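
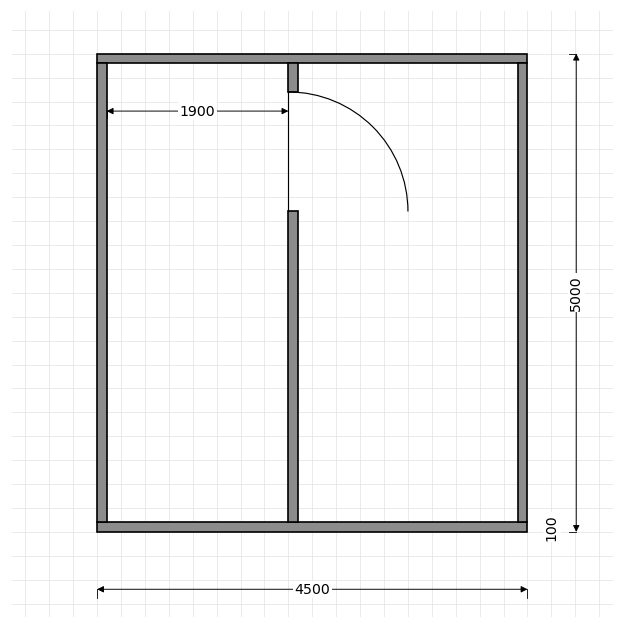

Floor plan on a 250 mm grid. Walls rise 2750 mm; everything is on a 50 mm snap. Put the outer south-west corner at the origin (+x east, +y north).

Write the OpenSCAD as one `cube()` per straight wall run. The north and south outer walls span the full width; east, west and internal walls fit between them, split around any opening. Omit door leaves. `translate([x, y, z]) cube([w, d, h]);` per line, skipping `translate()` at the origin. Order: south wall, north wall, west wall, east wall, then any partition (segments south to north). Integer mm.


cube([4500, 100, 2750]);
translate([0, 4900, 0]) cube([4500, 100, 2750]);
translate([0, 100, 0]) cube([100, 4800, 2750]);
translate([4400, 100, 0]) cube([100, 4800, 2750]);
translate([2000, 100, 0]) cube([100, 3250, 2750]);
translate([2000, 4600, 0]) cube([100, 300, 2750]);


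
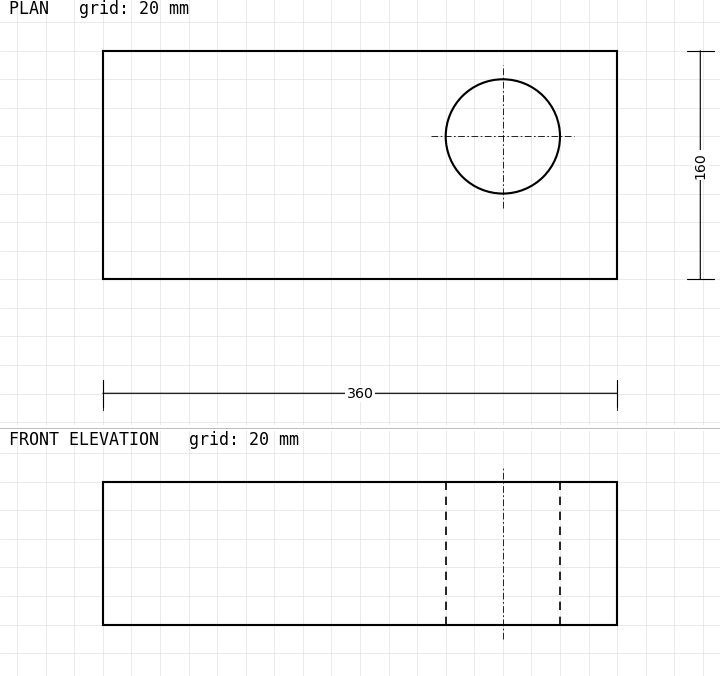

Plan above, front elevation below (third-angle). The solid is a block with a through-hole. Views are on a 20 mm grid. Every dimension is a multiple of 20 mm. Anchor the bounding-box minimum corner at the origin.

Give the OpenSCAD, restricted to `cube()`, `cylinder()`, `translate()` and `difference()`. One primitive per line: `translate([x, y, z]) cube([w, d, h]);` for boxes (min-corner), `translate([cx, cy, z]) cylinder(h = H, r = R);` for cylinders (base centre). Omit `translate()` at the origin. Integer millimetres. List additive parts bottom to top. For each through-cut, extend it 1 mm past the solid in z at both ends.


difference() {
  cube([360, 160, 100]);
  translate([280, 100, -1]) cylinder(h = 102, r = 40);
}


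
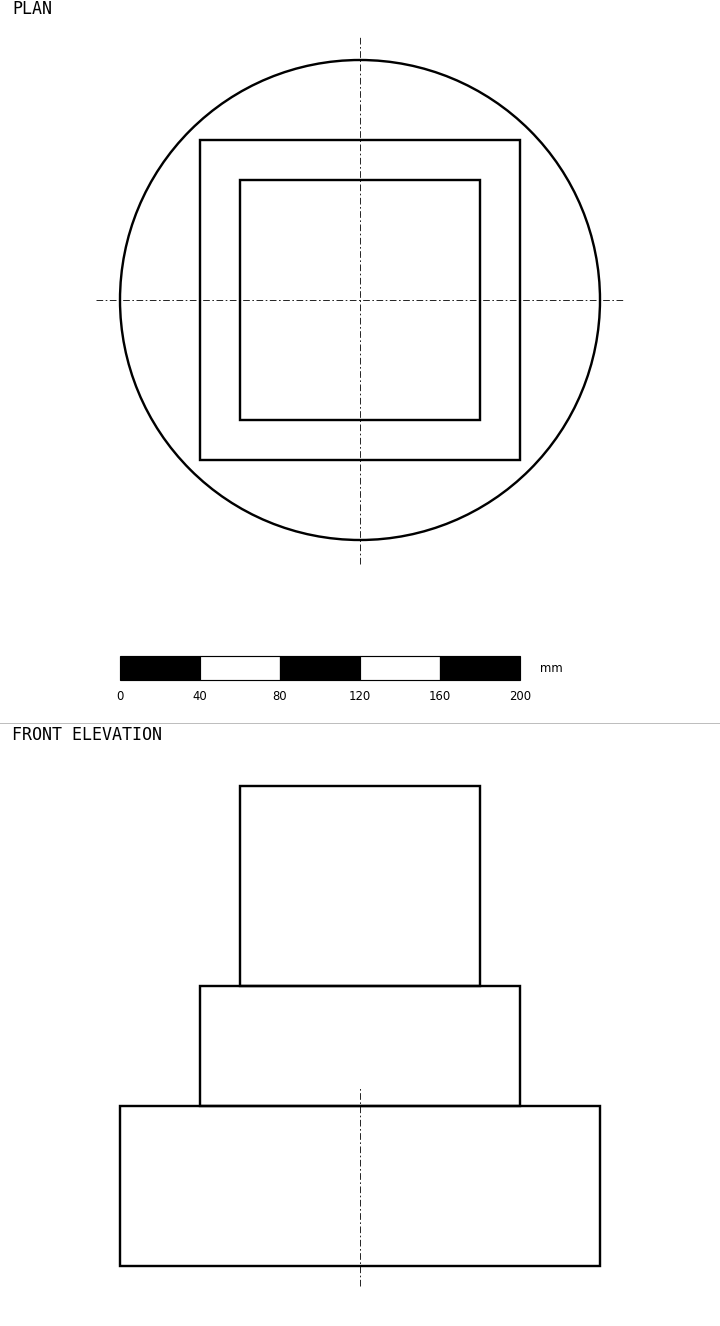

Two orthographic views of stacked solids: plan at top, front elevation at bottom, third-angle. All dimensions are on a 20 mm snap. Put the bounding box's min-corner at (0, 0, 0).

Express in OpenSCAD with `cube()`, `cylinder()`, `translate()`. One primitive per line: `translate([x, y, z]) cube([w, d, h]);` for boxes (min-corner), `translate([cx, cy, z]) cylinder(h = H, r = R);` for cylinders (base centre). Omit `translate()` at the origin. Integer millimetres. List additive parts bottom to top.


translate([120, 120, 0]) cylinder(h = 80, r = 120);
translate([40, 40, 80]) cube([160, 160, 60]);
translate([60, 60, 140]) cube([120, 120, 100]);


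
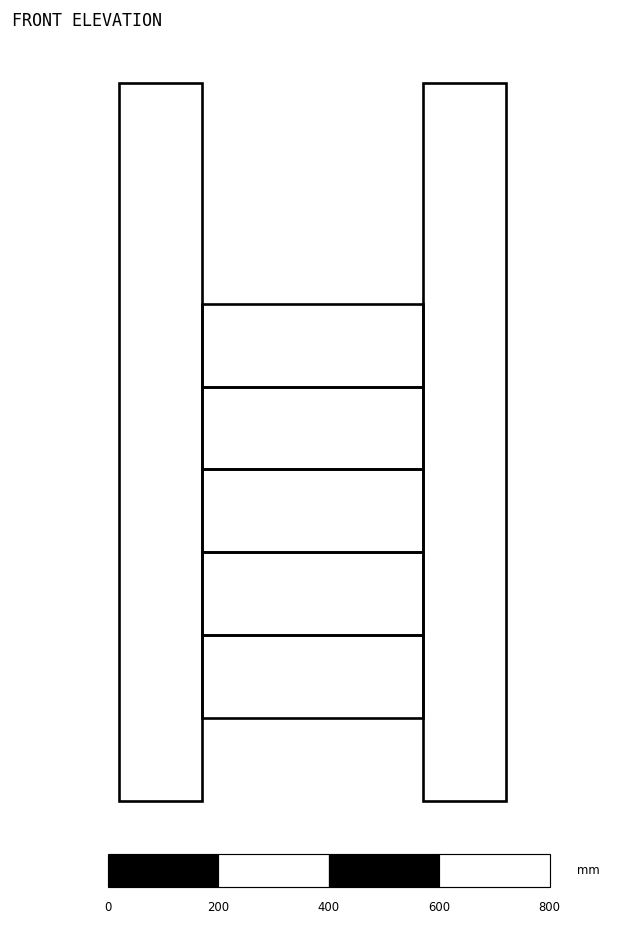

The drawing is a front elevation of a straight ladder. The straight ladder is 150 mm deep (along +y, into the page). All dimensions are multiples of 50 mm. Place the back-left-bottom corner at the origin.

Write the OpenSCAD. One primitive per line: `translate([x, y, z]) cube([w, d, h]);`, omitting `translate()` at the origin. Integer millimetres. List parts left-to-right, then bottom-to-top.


cube([150, 150, 1300]);
translate([150, 0, 150]) cube([400, 150, 150]);
translate([150, 0, 300]) cube([400, 150, 150]);
translate([150, 0, 450]) cube([400, 150, 150]);
translate([150, 0, 600]) cube([400, 150, 150]);
translate([150, 0, 750]) cube([400, 150, 150]);
translate([550, 0, 0]) cube([150, 150, 1300]);


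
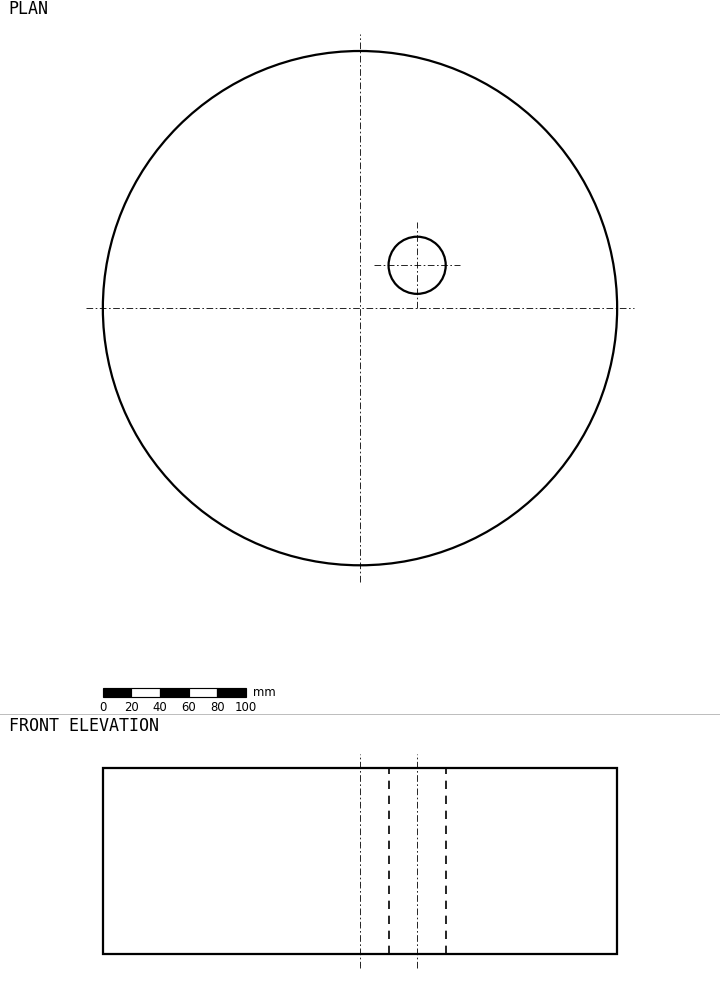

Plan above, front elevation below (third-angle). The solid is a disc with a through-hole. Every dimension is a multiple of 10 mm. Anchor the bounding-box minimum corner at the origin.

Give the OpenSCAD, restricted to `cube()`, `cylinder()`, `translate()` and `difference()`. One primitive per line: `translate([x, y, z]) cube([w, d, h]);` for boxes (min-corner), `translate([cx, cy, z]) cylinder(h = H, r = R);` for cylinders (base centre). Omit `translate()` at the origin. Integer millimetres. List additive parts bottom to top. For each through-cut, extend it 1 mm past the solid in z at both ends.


difference() {
  translate([180, 180, 0]) cylinder(h = 130, r = 180);
  translate([220, 210, -1]) cylinder(h = 132, r = 20);
}


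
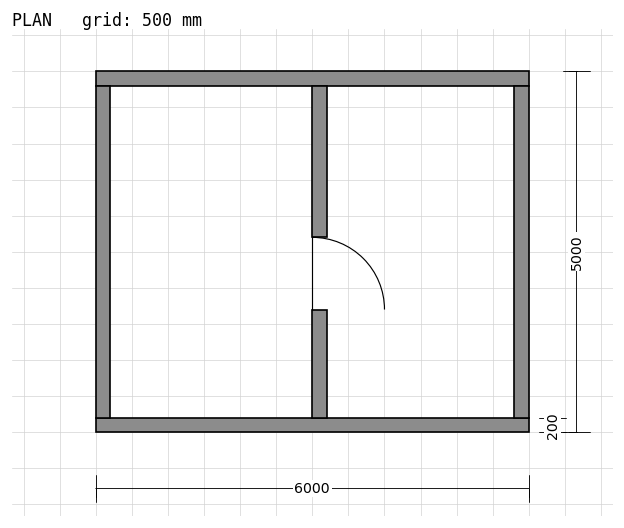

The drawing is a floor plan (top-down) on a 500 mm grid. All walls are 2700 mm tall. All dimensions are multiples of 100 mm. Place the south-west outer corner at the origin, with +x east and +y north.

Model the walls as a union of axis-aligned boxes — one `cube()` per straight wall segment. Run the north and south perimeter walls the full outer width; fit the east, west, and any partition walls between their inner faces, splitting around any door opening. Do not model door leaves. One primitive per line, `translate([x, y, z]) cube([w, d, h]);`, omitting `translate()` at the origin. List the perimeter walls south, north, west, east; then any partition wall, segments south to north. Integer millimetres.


cube([6000, 200, 2700]);
translate([0, 4800, 0]) cube([6000, 200, 2700]);
translate([0, 200, 0]) cube([200, 4600, 2700]);
translate([5800, 200, 0]) cube([200, 4600, 2700]);
translate([3000, 200, 0]) cube([200, 1500, 2700]);
translate([3000, 2700, 0]) cube([200, 2100, 2700]);


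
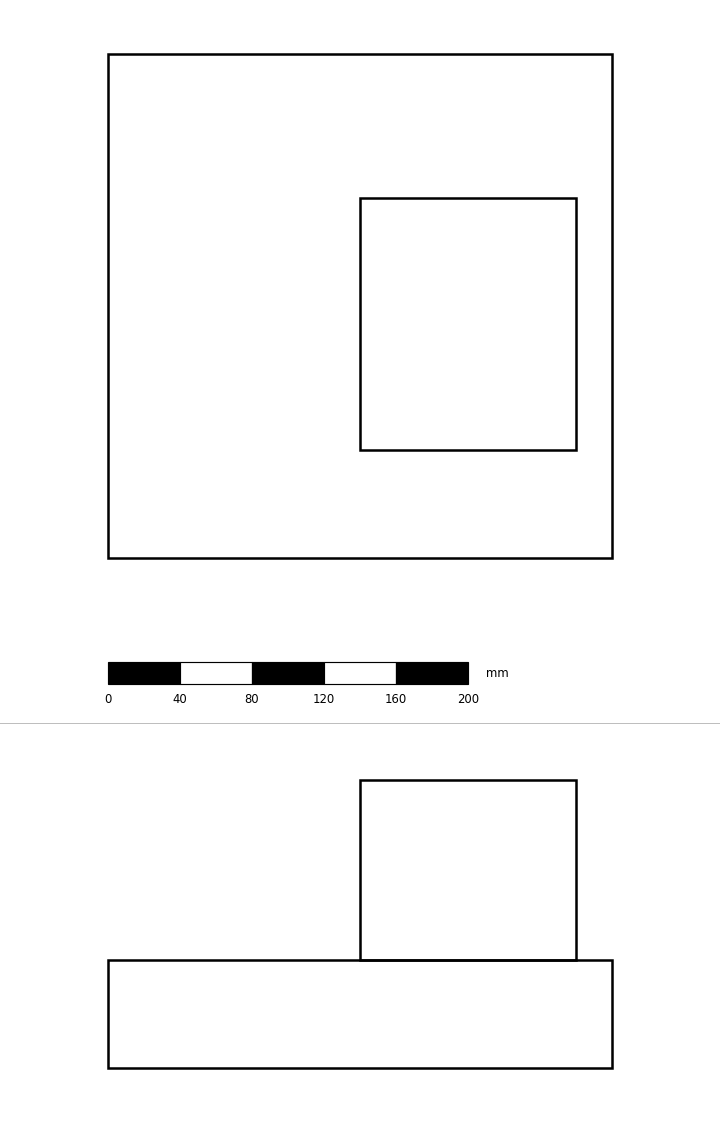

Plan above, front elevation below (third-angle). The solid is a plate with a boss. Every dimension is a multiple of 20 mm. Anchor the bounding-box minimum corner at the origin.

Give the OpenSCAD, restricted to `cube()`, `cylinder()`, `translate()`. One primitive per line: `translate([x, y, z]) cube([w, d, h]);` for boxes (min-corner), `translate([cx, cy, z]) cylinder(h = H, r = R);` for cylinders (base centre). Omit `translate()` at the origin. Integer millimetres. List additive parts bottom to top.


cube([280, 280, 60]);
translate([140, 60, 60]) cube([120, 140, 100]);


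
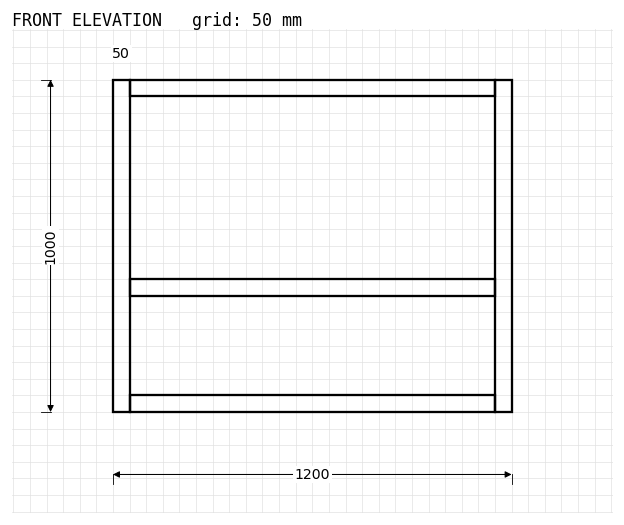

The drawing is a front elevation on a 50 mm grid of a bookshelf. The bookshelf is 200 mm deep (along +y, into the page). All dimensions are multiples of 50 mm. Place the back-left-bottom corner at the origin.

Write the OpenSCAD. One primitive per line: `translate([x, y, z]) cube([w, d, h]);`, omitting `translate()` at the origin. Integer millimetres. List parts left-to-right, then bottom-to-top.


cube([50, 200, 1000]);
translate([50, 0, 0]) cube([1100, 200, 50]);
translate([50, 0, 350]) cube([1100, 200, 50]);
translate([50, 0, 950]) cube([1100, 200, 50]);
translate([1150, 0, 0]) cube([50, 200, 1000]);


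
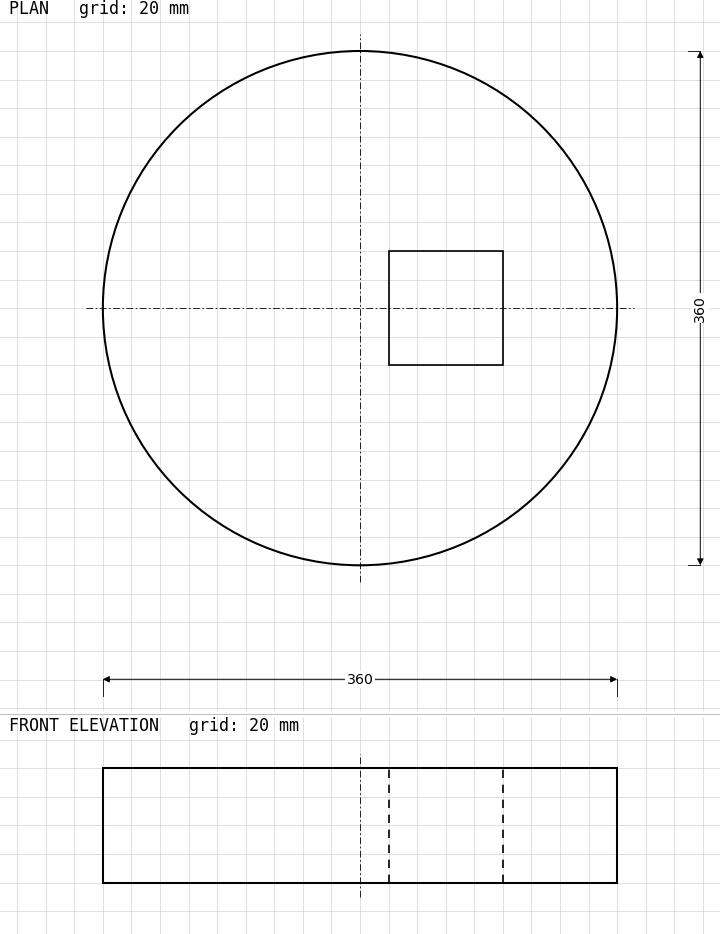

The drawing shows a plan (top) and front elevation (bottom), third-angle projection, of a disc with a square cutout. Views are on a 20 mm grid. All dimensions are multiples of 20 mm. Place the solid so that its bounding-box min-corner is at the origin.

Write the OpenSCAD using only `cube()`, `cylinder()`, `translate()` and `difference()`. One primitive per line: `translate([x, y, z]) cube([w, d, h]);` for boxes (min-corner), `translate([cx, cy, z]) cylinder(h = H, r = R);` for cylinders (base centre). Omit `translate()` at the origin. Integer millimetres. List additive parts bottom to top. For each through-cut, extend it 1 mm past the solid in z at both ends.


difference() {
  translate([180, 180, 0]) cylinder(h = 80, r = 180);
  translate([200, 140, -1]) cube([80, 80, 82]);
}


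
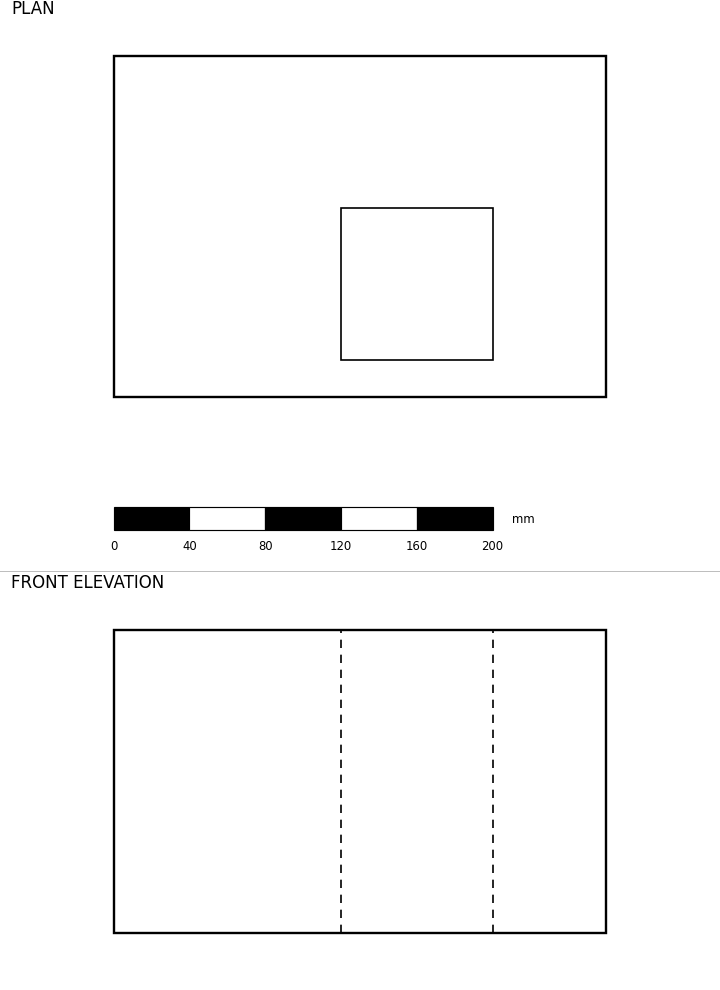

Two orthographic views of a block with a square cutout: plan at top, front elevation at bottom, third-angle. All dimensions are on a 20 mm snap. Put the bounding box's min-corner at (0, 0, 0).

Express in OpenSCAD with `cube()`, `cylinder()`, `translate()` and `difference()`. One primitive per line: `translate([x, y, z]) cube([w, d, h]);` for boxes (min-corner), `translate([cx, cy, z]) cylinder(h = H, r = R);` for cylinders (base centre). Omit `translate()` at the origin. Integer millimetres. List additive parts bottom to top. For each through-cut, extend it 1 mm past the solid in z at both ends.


difference() {
  cube([260, 180, 160]);
  translate([120, 20, -1]) cube([80, 80, 162]);
}


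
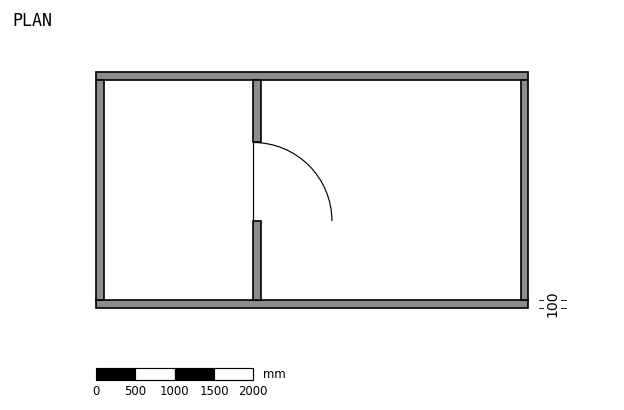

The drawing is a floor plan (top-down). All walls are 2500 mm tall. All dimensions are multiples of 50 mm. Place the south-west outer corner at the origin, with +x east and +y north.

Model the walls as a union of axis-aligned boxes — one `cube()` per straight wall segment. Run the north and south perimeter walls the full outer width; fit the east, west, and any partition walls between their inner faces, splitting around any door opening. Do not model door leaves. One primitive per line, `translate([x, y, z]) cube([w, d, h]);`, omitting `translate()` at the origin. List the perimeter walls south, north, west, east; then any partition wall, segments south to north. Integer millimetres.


cube([5500, 100, 2500]);
translate([0, 2900, 0]) cube([5500, 100, 2500]);
translate([0, 100, 0]) cube([100, 2800, 2500]);
translate([5400, 100, 0]) cube([100, 2800, 2500]);
translate([2000, 100, 0]) cube([100, 1000, 2500]);
translate([2000, 2100, 0]) cube([100, 800, 2500]);


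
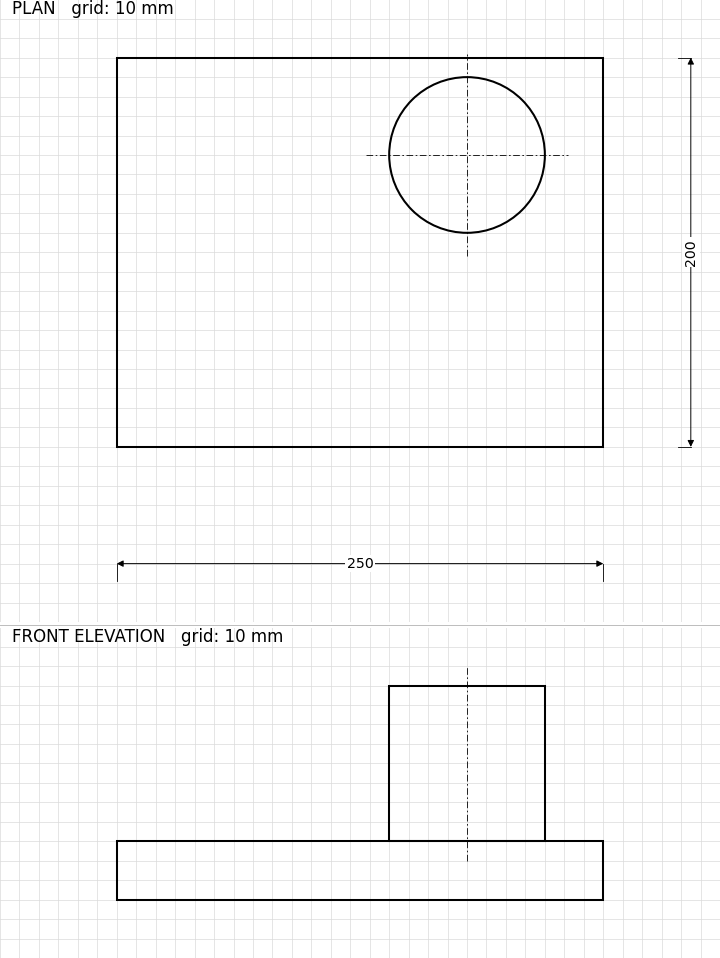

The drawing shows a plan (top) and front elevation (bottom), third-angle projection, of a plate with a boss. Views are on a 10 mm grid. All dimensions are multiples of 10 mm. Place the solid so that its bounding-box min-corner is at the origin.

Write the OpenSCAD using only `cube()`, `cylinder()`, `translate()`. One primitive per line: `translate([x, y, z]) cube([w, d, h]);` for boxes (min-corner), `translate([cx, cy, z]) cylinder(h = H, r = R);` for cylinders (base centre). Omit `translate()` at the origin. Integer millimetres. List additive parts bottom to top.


cube([250, 200, 30]);
translate([180, 150, 30]) cylinder(h = 80, r = 40);


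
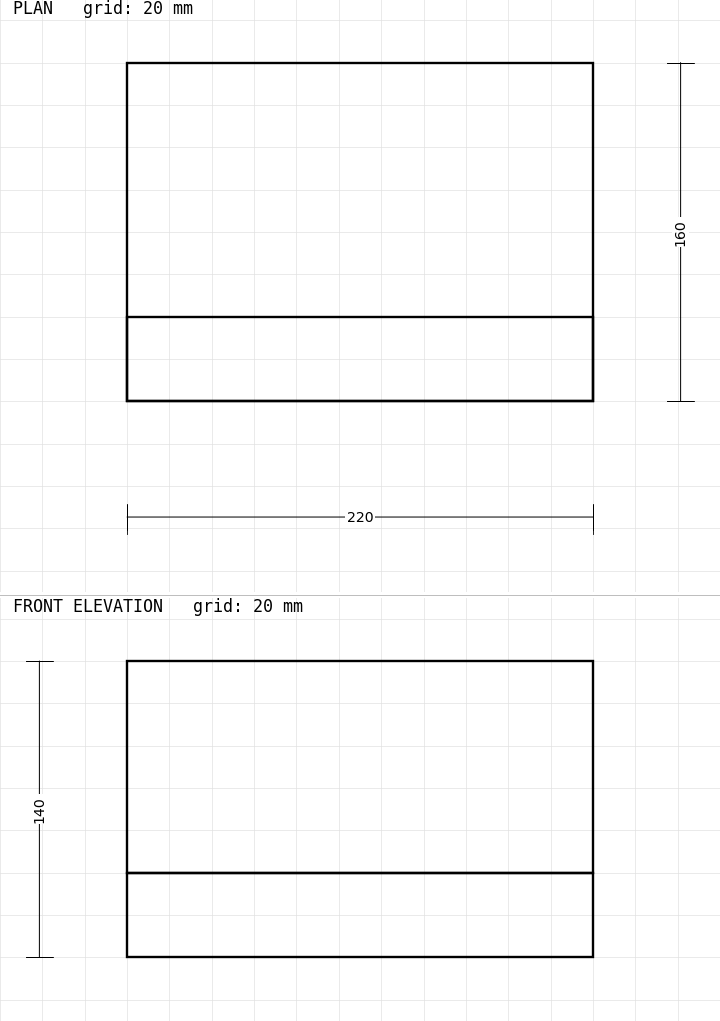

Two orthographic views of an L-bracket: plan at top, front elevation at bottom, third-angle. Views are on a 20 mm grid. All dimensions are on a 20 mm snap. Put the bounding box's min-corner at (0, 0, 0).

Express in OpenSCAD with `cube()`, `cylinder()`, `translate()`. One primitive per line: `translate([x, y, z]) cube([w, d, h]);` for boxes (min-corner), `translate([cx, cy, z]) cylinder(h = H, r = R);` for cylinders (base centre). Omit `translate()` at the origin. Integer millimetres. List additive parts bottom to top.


cube([220, 160, 40]);
translate([0, 0, 40]) cube([220, 40, 100]);


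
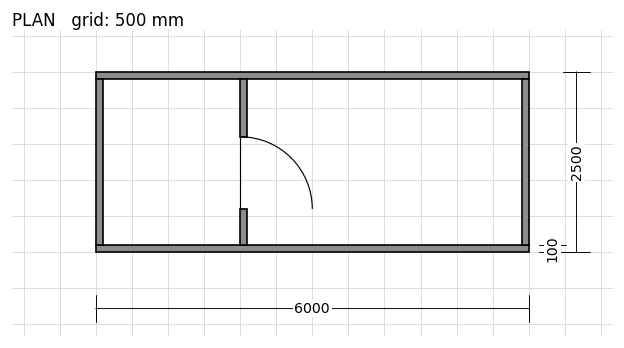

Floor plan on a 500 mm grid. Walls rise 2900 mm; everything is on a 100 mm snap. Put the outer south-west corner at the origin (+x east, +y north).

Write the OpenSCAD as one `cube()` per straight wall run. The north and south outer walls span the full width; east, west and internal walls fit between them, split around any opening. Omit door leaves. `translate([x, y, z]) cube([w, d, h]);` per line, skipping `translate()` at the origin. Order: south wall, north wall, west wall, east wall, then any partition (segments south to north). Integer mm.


cube([6000, 100, 2900]);
translate([0, 2400, 0]) cube([6000, 100, 2900]);
translate([0, 100, 0]) cube([100, 2300, 2900]);
translate([5900, 100, 0]) cube([100, 2300, 2900]);
translate([2000, 100, 0]) cube([100, 500, 2900]);
translate([2000, 1600, 0]) cube([100, 800, 2900]);


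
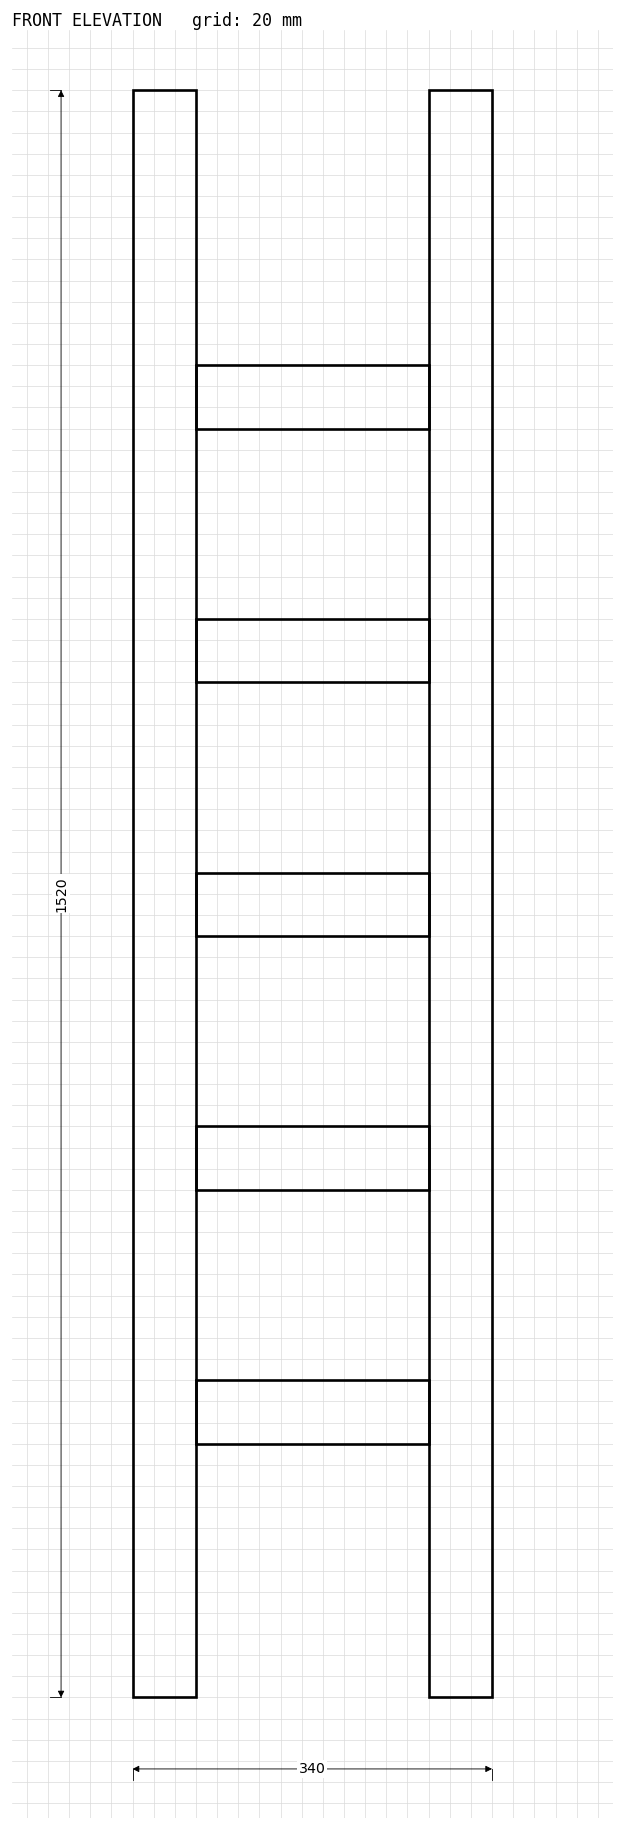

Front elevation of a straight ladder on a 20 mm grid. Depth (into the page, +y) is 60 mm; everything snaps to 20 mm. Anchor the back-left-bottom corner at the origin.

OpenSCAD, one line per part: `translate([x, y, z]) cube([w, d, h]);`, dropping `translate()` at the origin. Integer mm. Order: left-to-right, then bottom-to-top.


cube([60, 60, 1520]);
translate([60, 0, 240]) cube([220, 60, 60]);
translate([60, 0, 480]) cube([220, 60, 60]);
translate([60, 0, 720]) cube([220, 60, 60]);
translate([60, 0, 960]) cube([220, 60, 60]);
translate([60, 0, 1200]) cube([220, 60, 60]);
translate([280, 0, 0]) cube([60, 60, 1520]);


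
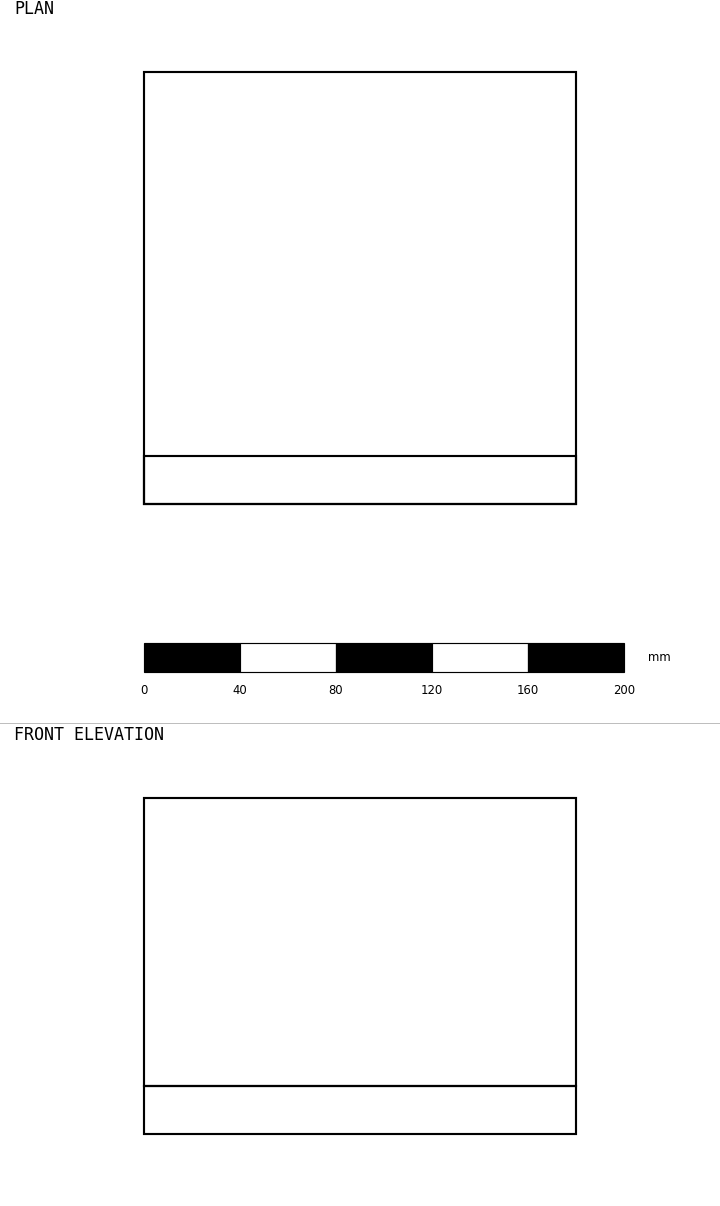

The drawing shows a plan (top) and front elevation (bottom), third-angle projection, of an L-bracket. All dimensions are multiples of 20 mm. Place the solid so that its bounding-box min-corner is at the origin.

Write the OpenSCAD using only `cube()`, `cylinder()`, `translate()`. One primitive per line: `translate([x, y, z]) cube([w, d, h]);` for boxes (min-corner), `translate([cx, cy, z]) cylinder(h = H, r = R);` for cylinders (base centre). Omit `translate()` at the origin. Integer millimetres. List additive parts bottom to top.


cube([180, 180, 20]);
translate([0, 0, 20]) cube([180, 20, 120]);


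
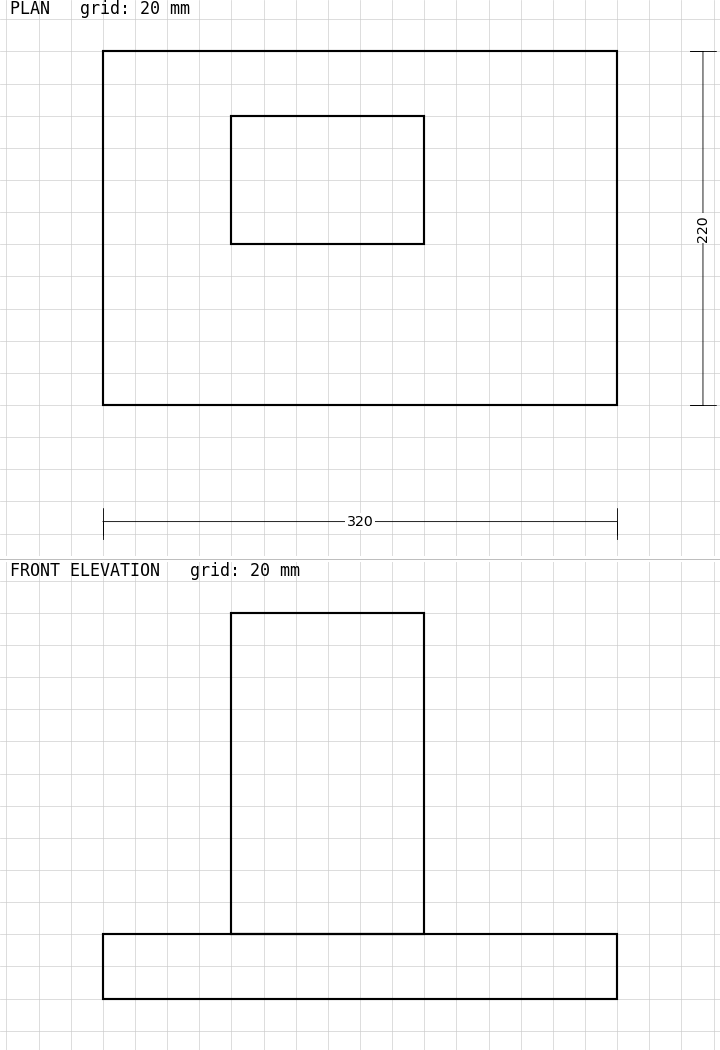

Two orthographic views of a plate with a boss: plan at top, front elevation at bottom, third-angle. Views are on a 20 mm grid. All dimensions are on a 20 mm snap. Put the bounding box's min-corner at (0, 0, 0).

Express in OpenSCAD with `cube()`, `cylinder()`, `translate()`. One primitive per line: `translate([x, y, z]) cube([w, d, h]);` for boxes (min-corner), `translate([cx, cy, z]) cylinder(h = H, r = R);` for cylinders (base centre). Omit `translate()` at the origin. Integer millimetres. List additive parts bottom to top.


cube([320, 220, 40]);
translate([80, 100, 40]) cube([120, 80, 200]);


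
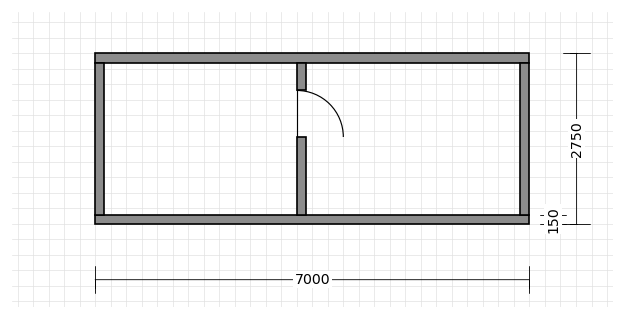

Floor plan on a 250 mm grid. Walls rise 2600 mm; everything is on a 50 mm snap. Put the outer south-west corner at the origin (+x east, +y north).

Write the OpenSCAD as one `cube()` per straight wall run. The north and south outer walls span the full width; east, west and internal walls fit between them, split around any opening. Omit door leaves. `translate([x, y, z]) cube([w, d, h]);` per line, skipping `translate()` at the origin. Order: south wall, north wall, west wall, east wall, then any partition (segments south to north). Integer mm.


cube([7000, 150, 2600]);
translate([0, 2600, 0]) cube([7000, 150, 2600]);
translate([0, 150, 0]) cube([150, 2450, 2600]);
translate([6850, 150, 0]) cube([150, 2450, 2600]);
translate([3250, 150, 0]) cube([150, 1250, 2600]);
translate([3250, 2150, 0]) cube([150, 450, 2600]);


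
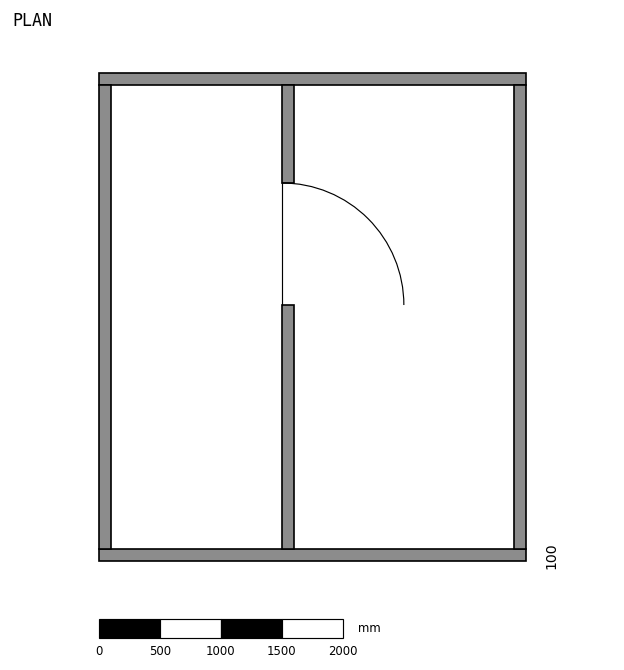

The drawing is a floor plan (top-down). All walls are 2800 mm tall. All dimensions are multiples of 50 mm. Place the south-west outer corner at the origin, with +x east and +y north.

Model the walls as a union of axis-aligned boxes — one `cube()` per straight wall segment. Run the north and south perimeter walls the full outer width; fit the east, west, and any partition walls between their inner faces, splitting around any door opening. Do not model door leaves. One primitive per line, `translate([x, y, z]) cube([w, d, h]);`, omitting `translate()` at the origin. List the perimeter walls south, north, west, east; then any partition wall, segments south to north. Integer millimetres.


cube([3500, 100, 2800]);
translate([0, 3900, 0]) cube([3500, 100, 2800]);
translate([0, 100, 0]) cube([100, 3800, 2800]);
translate([3400, 100, 0]) cube([100, 3800, 2800]);
translate([1500, 100, 0]) cube([100, 2000, 2800]);
translate([1500, 3100, 0]) cube([100, 800, 2800]);


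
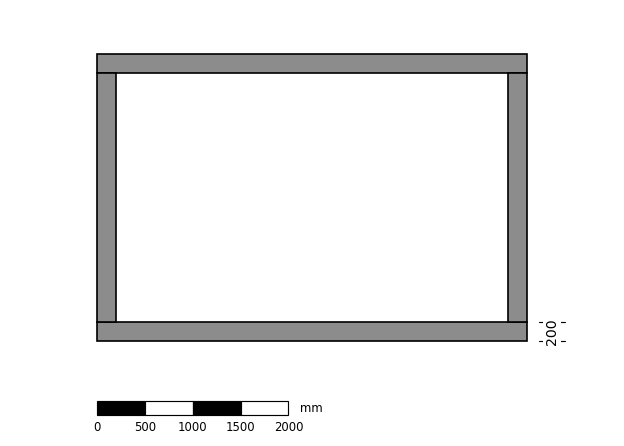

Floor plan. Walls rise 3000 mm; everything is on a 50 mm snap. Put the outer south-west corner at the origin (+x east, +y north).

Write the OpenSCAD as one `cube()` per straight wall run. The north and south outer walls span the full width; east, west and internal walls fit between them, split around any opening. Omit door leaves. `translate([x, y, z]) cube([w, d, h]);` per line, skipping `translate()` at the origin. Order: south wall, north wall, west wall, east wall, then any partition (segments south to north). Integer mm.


cube([4500, 200, 3000]);
translate([0, 2800, 0]) cube([4500, 200, 3000]);
translate([0, 200, 0]) cube([200, 2600, 3000]);
translate([4300, 200, 0]) cube([200, 2600, 3000]);


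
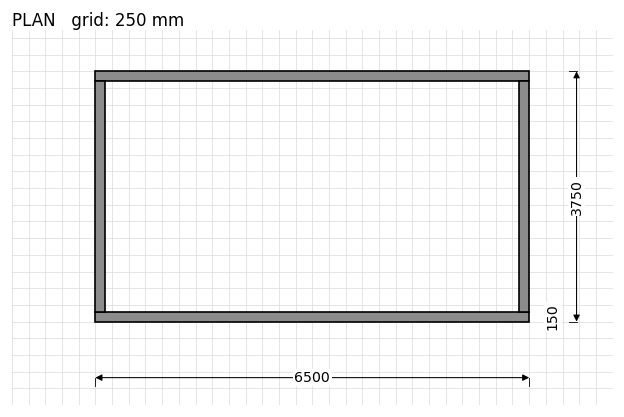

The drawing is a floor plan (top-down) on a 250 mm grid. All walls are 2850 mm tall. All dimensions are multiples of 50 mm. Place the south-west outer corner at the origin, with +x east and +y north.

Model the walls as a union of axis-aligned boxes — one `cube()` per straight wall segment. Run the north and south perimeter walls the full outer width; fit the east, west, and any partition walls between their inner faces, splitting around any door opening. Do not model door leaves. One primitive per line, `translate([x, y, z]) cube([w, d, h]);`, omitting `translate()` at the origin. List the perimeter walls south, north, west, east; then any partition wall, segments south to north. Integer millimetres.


cube([6500, 150, 2850]);
translate([0, 3600, 0]) cube([6500, 150, 2850]);
translate([0, 150, 0]) cube([150, 3450, 2850]);
translate([6350, 150, 0]) cube([150, 3450, 2850]);


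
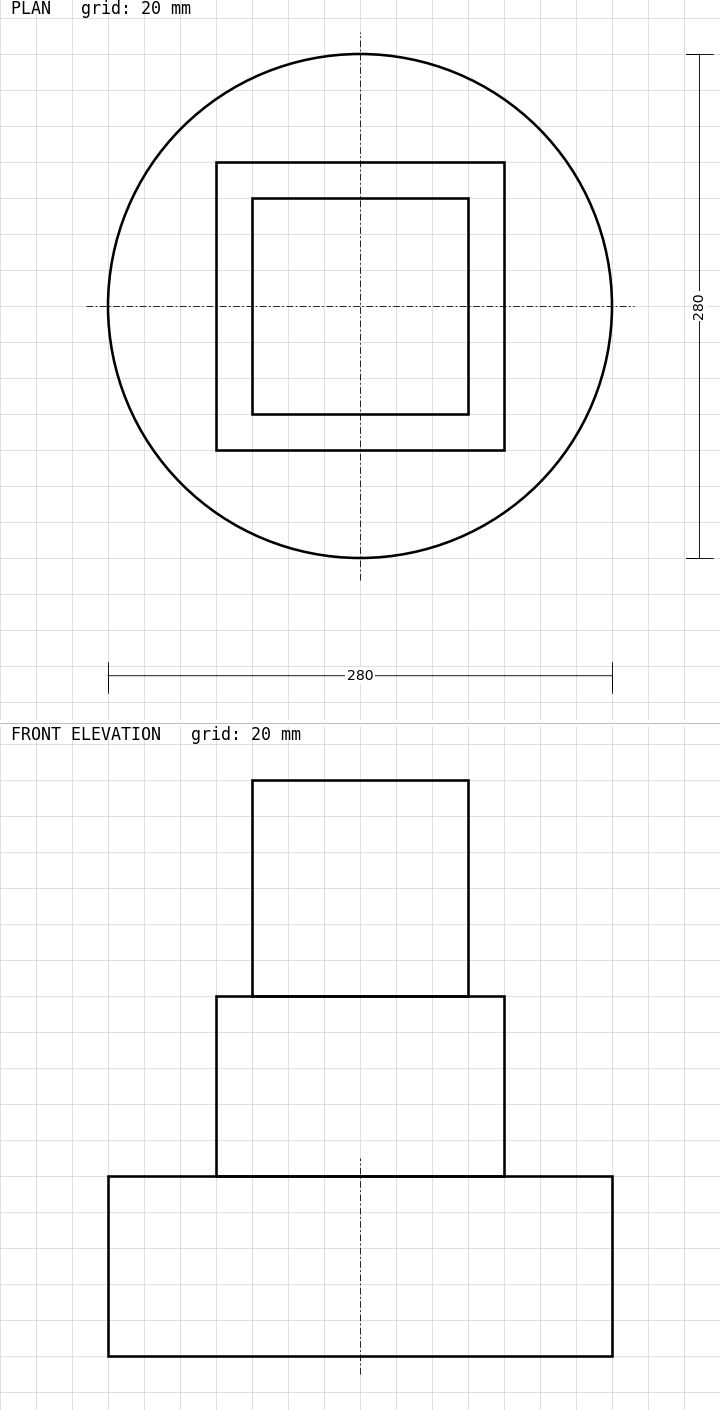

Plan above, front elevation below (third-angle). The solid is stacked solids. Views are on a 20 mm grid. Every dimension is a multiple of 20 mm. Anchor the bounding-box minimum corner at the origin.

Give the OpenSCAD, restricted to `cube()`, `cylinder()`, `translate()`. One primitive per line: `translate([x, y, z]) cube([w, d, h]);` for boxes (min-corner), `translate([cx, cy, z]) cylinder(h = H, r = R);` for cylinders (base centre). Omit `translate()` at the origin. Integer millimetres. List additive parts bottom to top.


translate([140, 140, 0]) cylinder(h = 100, r = 140);
translate([60, 60, 100]) cube([160, 160, 100]);
translate([80, 80, 200]) cube([120, 120, 120]);


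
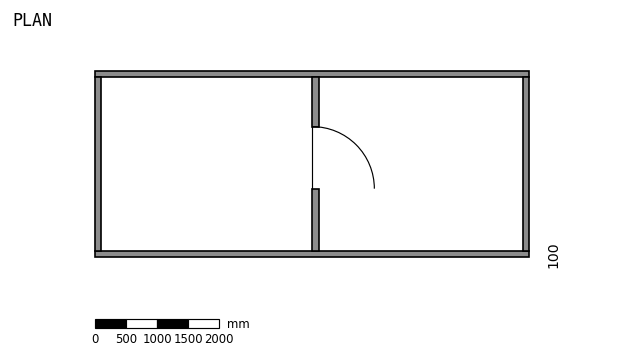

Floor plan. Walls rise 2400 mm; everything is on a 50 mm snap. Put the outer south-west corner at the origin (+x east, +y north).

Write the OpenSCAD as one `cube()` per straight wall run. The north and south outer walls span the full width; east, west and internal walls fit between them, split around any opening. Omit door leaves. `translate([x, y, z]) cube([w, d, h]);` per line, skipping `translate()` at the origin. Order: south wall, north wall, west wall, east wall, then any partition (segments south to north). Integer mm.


cube([7000, 100, 2400]);
translate([0, 2900, 0]) cube([7000, 100, 2400]);
translate([0, 100, 0]) cube([100, 2800, 2400]);
translate([6900, 100, 0]) cube([100, 2800, 2400]);
translate([3500, 100, 0]) cube([100, 1000, 2400]);
translate([3500, 2100, 0]) cube([100, 800, 2400]);


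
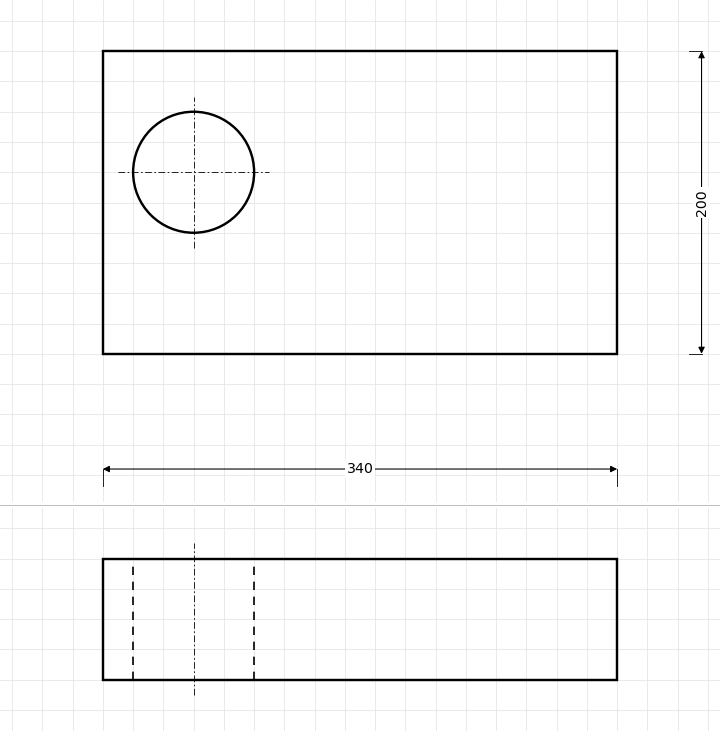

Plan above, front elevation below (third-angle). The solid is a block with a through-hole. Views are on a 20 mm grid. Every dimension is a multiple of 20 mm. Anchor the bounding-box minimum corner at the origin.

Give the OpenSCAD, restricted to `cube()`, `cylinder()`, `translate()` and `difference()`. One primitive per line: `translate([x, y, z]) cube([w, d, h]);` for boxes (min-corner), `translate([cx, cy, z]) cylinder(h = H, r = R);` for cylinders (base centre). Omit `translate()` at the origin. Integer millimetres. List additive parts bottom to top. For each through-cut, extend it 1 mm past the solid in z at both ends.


difference() {
  cube([340, 200, 80]);
  translate([60, 120, -1]) cylinder(h = 82, r = 40);
}


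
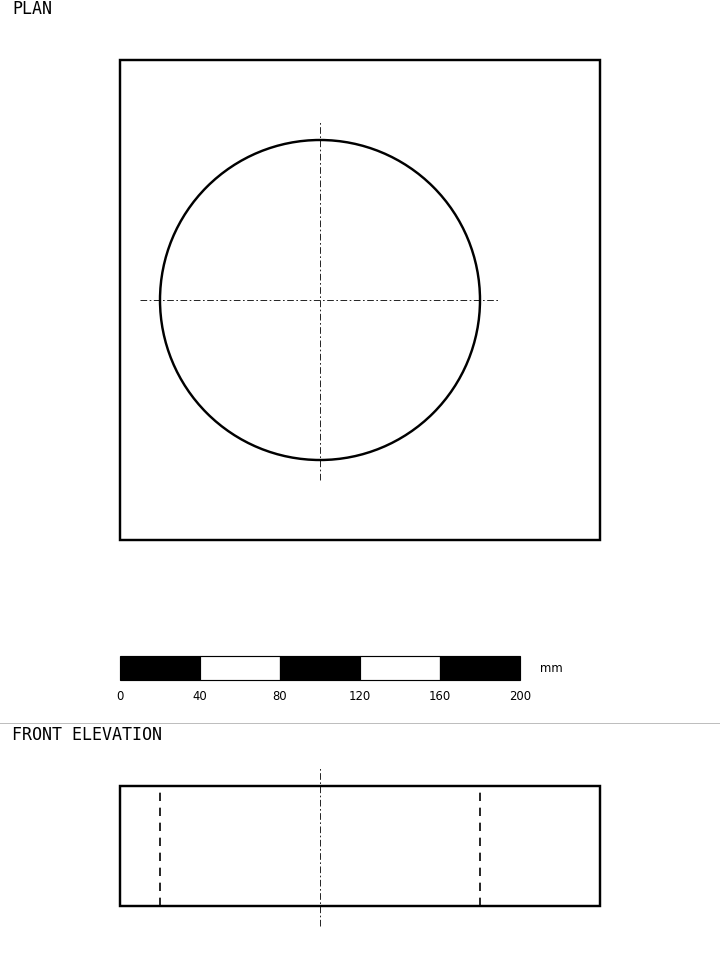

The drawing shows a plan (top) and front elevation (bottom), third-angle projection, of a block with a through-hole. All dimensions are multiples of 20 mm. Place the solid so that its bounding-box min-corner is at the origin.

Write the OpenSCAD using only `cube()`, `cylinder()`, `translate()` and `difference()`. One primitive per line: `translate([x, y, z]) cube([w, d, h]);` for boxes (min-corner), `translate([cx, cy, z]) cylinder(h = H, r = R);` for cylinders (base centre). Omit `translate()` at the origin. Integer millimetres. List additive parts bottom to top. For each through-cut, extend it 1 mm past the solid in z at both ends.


difference() {
  cube([240, 240, 60]);
  translate([100, 120, -1]) cylinder(h = 62, r = 80);
}


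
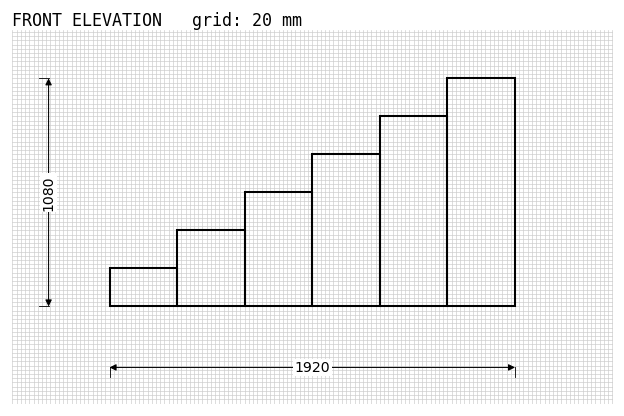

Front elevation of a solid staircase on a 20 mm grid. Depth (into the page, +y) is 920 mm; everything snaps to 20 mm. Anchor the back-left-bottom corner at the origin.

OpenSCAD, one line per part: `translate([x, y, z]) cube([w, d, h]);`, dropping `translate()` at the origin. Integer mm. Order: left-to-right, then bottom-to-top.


cube([320, 920, 180]);
translate([320, 0, 0]) cube([320, 920, 360]);
translate([640, 0, 0]) cube([320, 920, 540]);
translate([960, 0, 0]) cube([320, 920, 720]);
translate([1280, 0, 0]) cube([320, 920, 900]);
translate([1600, 0, 0]) cube([320, 920, 1080]);


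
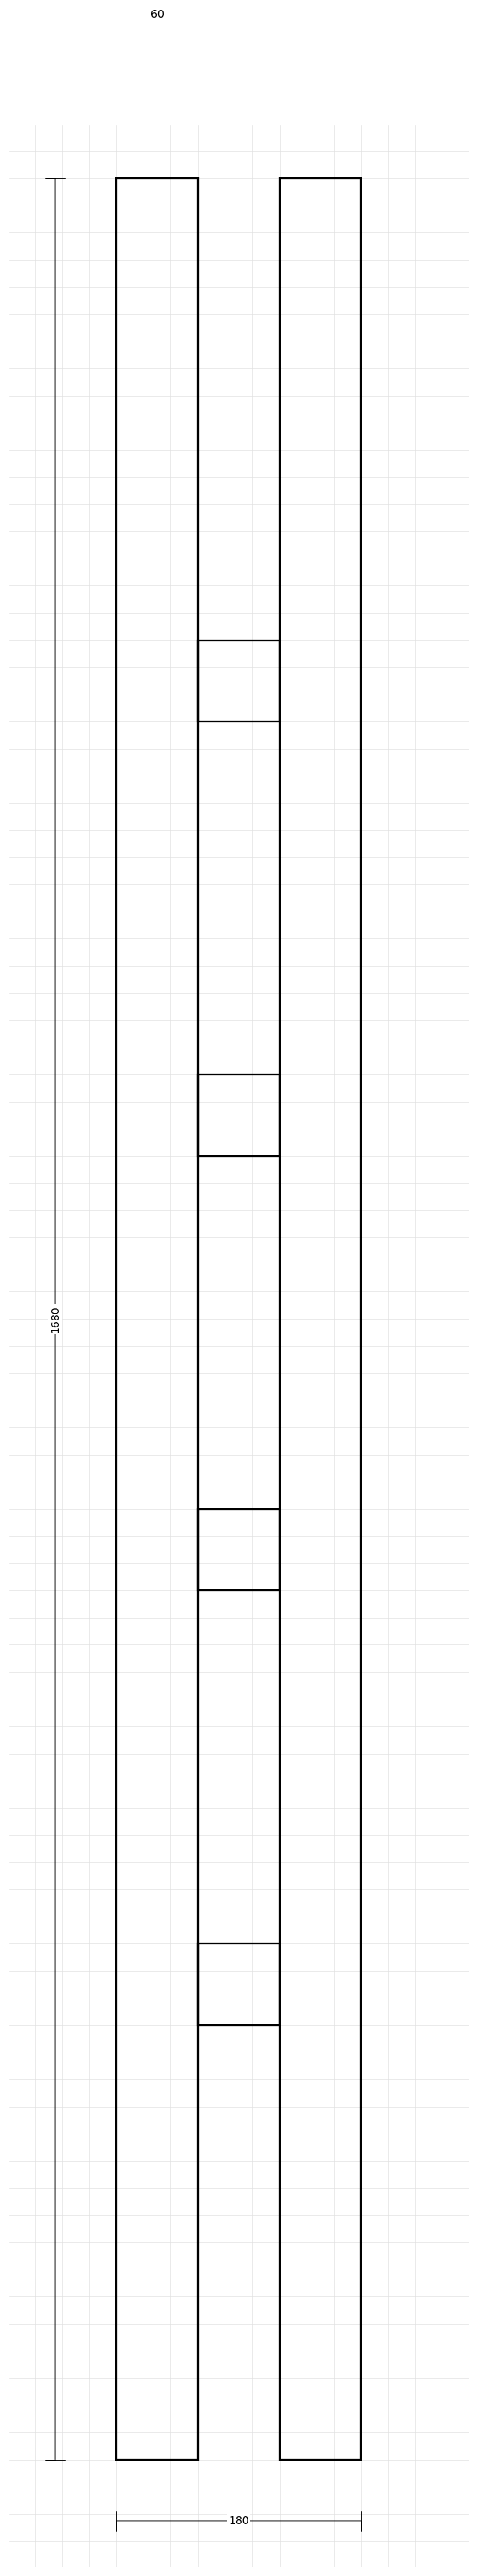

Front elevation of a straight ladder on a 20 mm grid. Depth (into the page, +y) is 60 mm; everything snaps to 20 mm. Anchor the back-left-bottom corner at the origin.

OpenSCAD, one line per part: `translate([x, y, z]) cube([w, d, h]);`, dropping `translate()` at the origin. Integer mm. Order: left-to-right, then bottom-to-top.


cube([60, 60, 1680]);
translate([60, 0, 320]) cube([60, 60, 60]);
translate([60, 0, 640]) cube([60, 60, 60]);
translate([60, 0, 960]) cube([60, 60, 60]);
translate([60, 0, 1280]) cube([60, 60, 60]);
translate([120, 0, 0]) cube([60, 60, 1680]);


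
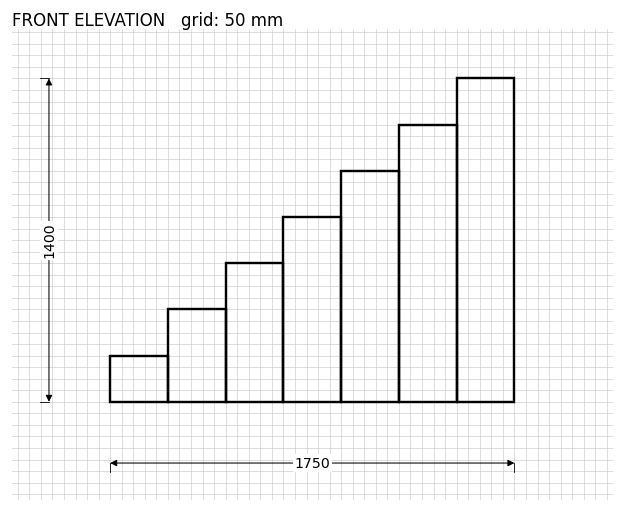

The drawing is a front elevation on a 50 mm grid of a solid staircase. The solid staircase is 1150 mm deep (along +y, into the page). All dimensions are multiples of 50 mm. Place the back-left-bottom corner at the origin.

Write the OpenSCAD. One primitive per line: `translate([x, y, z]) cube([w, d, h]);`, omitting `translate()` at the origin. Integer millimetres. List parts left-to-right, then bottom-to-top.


cube([250, 1150, 200]);
translate([250, 0, 0]) cube([250, 1150, 400]);
translate([500, 0, 0]) cube([250, 1150, 600]);
translate([750, 0, 0]) cube([250, 1150, 800]);
translate([1000, 0, 0]) cube([250, 1150, 1000]);
translate([1250, 0, 0]) cube([250, 1150, 1200]);
translate([1500, 0, 0]) cube([250, 1150, 1400]);


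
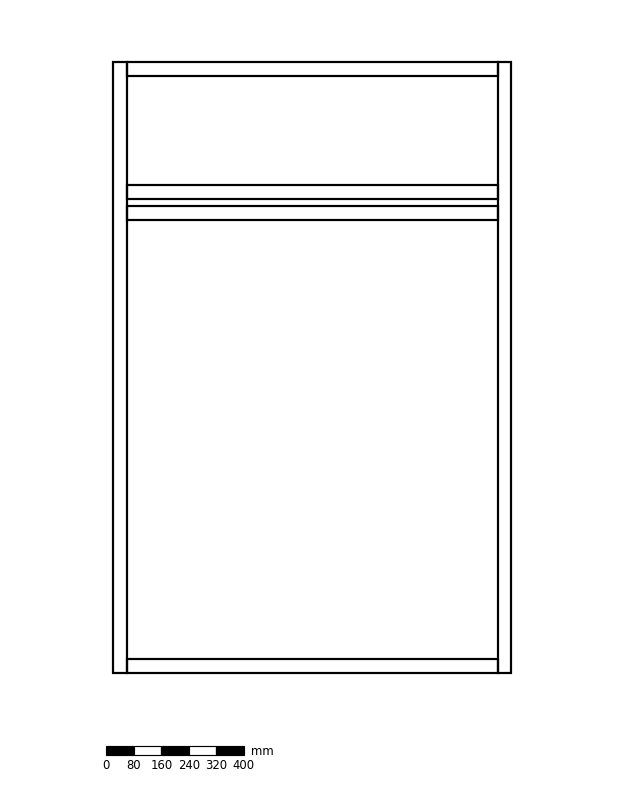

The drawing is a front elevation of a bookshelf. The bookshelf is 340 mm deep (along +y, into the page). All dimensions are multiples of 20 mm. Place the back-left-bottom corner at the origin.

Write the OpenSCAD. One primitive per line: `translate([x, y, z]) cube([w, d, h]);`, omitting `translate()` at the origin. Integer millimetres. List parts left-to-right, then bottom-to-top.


cube([40, 340, 1780]);
translate([40, 0, 0]) cube([1080, 340, 40]);
translate([40, 0, 1320]) cube([1080, 340, 40]);
translate([40, 0, 1380]) cube([1080, 340, 40]);
translate([40, 0, 1740]) cube([1080, 340, 40]);
translate([1120, 0, 0]) cube([40, 340, 1780]);


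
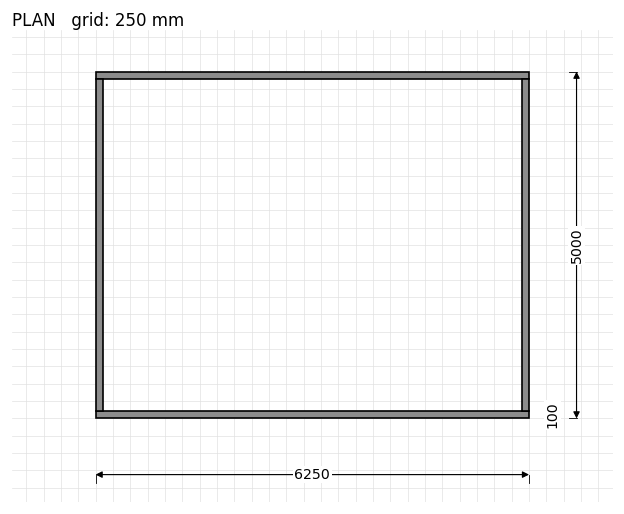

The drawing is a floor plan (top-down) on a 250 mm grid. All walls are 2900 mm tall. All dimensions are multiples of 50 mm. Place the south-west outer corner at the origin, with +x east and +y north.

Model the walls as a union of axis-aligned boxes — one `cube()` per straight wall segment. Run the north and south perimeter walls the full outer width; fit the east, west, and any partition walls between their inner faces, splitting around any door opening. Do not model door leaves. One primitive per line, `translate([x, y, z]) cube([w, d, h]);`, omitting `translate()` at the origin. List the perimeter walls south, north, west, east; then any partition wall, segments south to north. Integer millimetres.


cube([6250, 100, 2900]);
translate([0, 4900, 0]) cube([6250, 100, 2900]);
translate([0, 100, 0]) cube([100, 4800, 2900]);
translate([6150, 100, 0]) cube([100, 4800, 2900]);


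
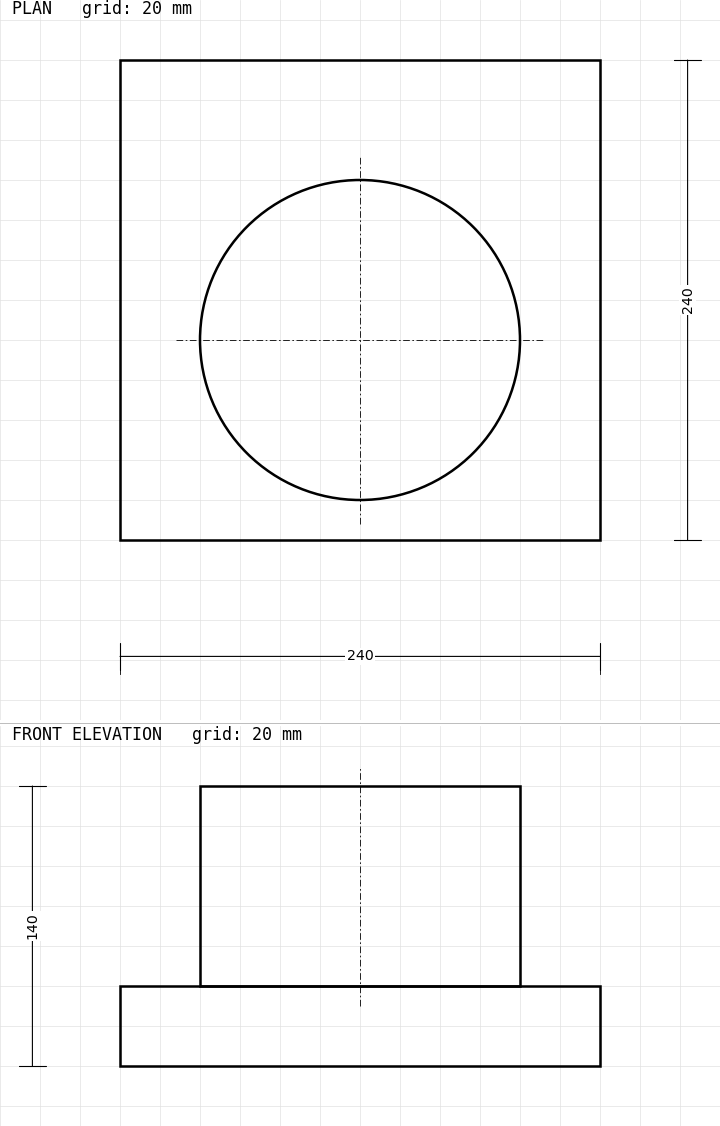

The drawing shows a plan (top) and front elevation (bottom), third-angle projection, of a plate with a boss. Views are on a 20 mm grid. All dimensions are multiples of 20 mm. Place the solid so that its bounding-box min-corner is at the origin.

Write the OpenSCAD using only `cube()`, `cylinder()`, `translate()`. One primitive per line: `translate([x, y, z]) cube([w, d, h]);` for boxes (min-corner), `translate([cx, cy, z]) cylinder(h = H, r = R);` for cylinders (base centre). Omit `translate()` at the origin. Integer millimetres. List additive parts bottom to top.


cube([240, 240, 40]);
translate([120, 100, 40]) cylinder(h = 100, r = 80);


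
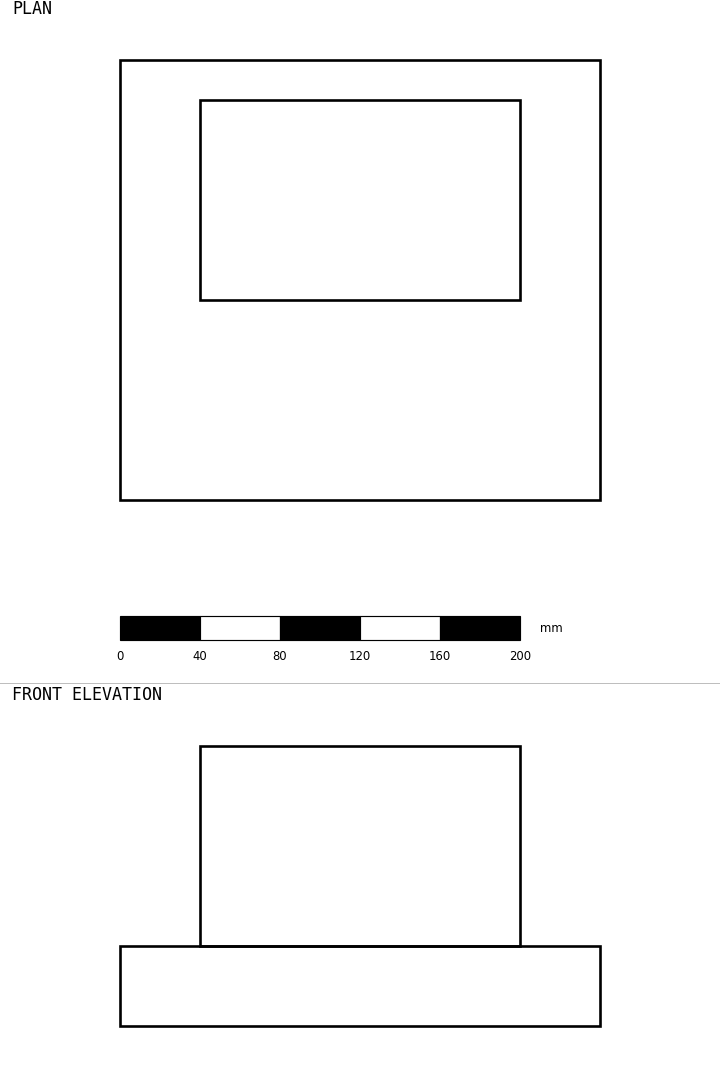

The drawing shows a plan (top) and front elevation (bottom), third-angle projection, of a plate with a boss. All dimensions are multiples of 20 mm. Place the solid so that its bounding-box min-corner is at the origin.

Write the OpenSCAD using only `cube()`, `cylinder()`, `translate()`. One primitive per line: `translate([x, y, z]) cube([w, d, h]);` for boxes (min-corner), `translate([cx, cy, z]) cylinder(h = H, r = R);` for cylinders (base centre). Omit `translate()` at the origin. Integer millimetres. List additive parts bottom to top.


cube([240, 220, 40]);
translate([40, 100, 40]) cube([160, 100, 100]);


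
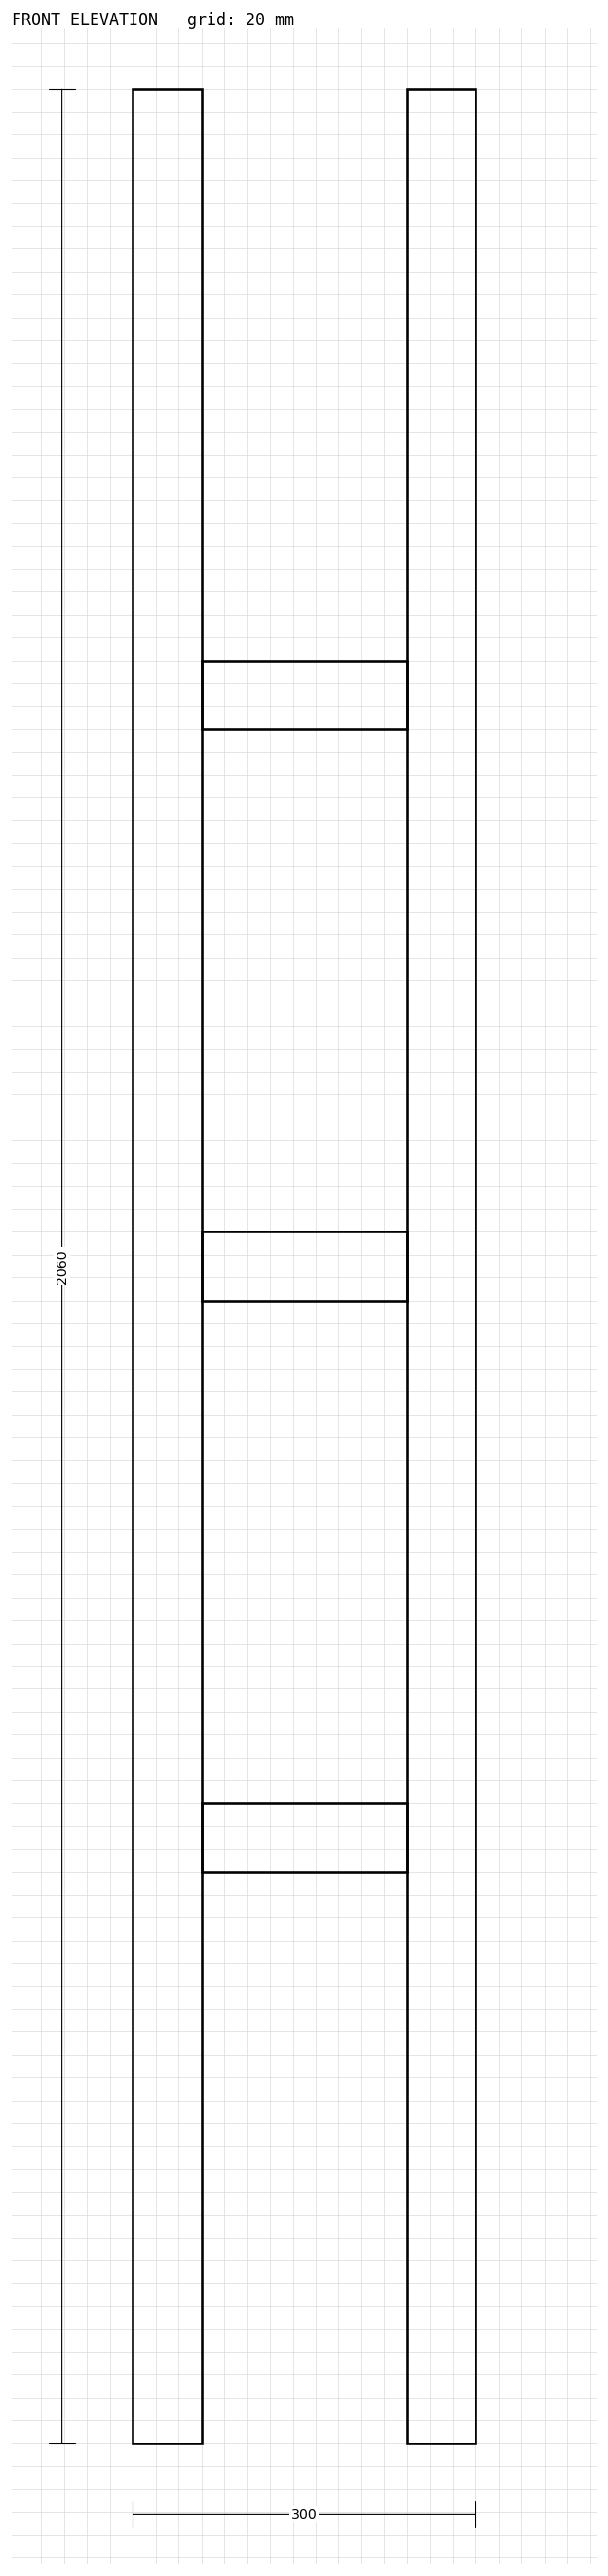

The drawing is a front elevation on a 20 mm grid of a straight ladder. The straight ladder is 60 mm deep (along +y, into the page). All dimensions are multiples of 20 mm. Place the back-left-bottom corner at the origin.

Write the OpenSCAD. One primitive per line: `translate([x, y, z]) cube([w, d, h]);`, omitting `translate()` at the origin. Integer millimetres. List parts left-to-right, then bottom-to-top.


cube([60, 60, 2060]);
translate([60, 0, 500]) cube([180, 60, 60]);
translate([60, 0, 1000]) cube([180, 60, 60]);
translate([60, 0, 1500]) cube([180, 60, 60]);
translate([240, 0, 0]) cube([60, 60, 2060]);


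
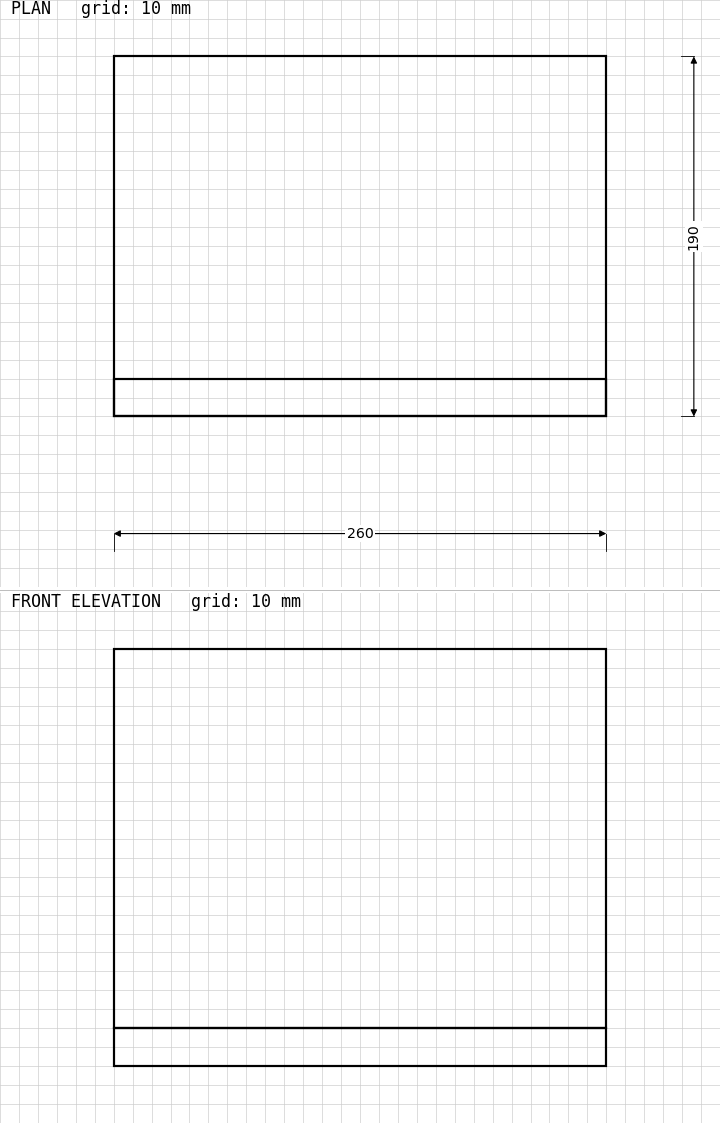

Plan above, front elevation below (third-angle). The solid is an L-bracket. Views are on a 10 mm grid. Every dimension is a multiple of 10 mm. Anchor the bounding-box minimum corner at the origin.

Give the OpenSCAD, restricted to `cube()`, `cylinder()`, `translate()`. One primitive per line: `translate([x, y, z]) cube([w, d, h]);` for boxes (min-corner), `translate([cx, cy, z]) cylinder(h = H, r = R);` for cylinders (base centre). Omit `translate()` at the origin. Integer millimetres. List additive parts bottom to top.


cube([260, 190, 20]);
translate([0, 0, 20]) cube([260, 20, 200]);


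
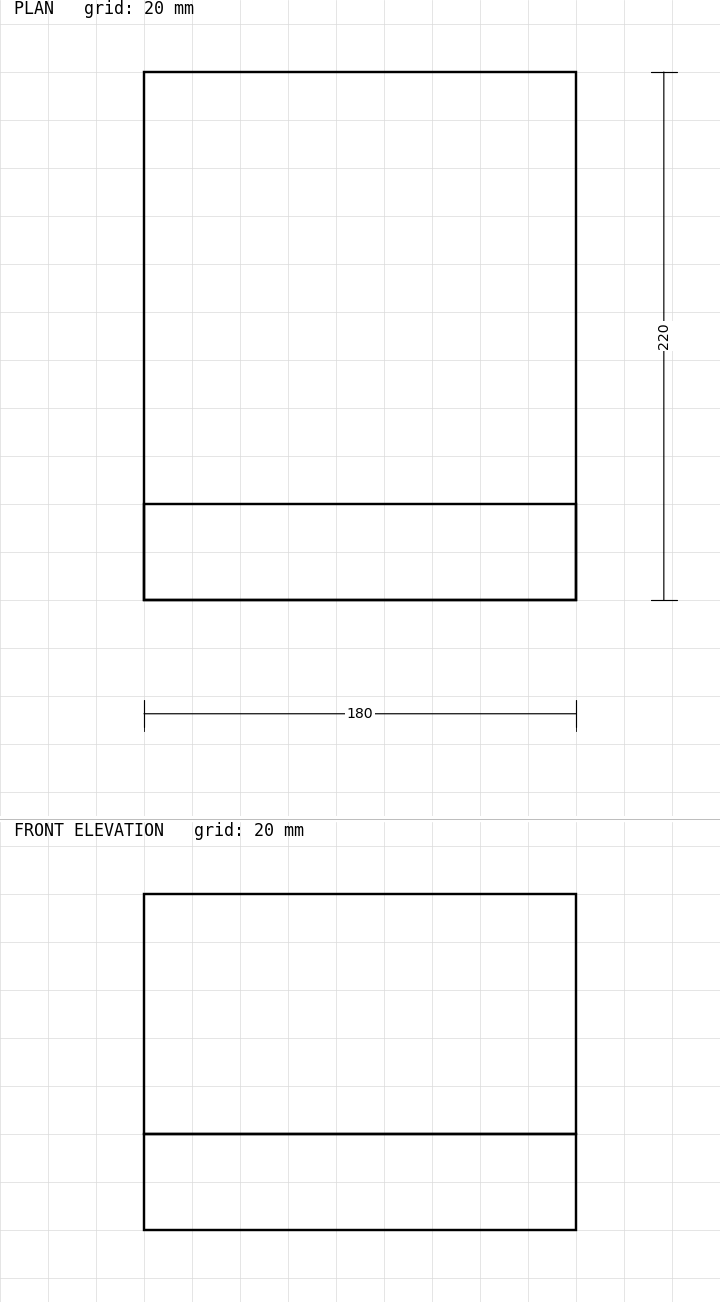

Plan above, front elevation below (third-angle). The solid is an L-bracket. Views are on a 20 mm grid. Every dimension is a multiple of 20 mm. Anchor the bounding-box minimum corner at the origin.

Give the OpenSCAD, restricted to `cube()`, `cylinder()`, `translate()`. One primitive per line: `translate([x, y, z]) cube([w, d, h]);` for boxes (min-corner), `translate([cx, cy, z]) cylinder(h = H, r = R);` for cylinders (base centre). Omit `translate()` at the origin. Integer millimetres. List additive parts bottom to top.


cube([180, 220, 40]);
translate([0, 0, 40]) cube([180, 40, 100]);
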